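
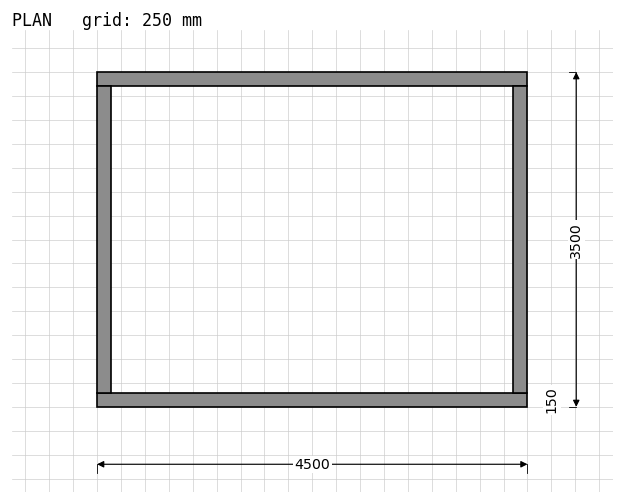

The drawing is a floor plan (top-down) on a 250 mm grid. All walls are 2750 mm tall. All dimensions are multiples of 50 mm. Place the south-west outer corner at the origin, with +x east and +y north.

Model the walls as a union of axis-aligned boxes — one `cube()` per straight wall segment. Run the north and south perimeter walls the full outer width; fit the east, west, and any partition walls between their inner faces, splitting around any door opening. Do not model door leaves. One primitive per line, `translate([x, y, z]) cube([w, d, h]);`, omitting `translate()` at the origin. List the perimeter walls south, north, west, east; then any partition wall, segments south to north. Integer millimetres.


cube([4500, 150, 2750]);
translate([0, 3350, 0]) cube([4500, 150, 2750]);
translate([0, 150, 0]) cube([150, 3200, 2750]);
translate([4350, 150, 0]) cube([150, 3200, 2750]);


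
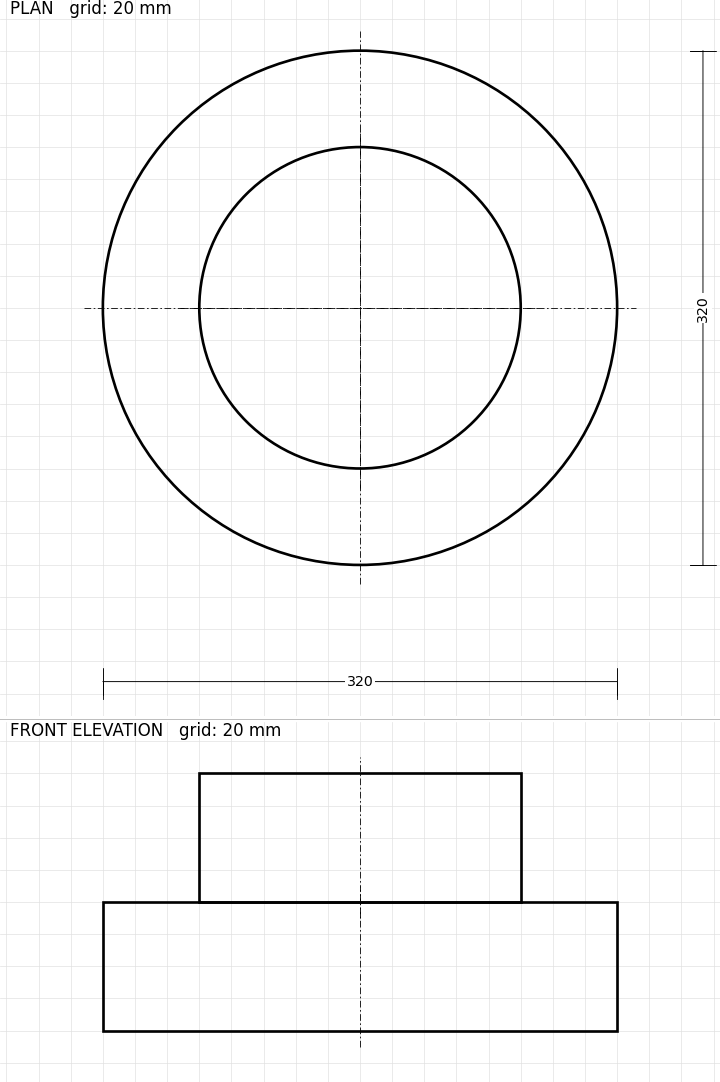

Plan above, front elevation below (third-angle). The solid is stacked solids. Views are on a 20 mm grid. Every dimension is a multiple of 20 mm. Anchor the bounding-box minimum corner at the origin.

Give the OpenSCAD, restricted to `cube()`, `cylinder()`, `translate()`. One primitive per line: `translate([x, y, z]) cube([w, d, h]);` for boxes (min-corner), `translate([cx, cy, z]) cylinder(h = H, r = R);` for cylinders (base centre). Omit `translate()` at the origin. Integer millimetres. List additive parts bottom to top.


translate([160, 160, 0]) cylinder(h = 80, r = 160);
translate([160, 160, 80]) cylinder(h = 80, r = 100);


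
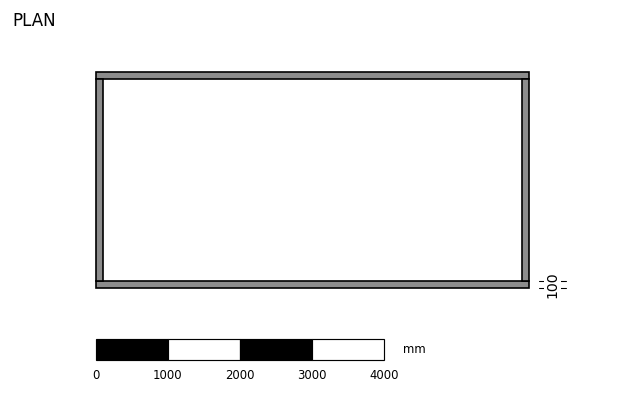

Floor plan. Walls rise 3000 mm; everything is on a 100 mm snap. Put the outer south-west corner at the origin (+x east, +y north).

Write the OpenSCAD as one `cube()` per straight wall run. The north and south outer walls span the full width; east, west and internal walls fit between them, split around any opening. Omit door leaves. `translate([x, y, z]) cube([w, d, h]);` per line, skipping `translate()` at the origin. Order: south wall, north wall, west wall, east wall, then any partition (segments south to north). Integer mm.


cube([6000, 100, 3000]);
translate([0, 2900, 0]) cube([6000, 100, 3000]);
translate([0, 100, 0]) cube([100, 2800, 3000]);
translate([5900, 100, 0]) cube([100, 2800, 3000]);


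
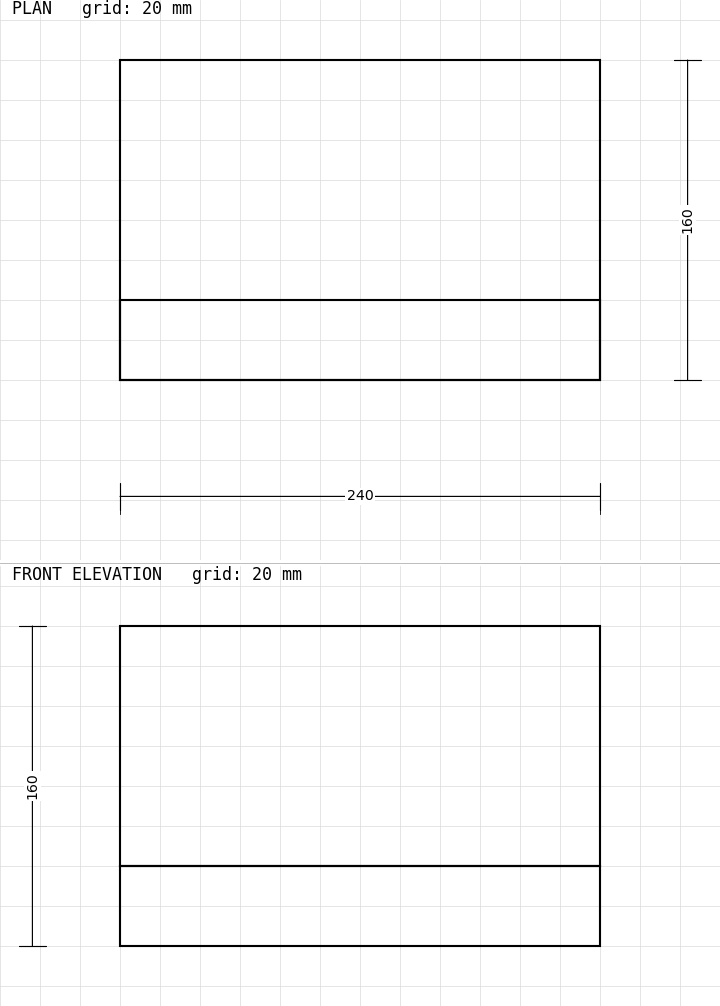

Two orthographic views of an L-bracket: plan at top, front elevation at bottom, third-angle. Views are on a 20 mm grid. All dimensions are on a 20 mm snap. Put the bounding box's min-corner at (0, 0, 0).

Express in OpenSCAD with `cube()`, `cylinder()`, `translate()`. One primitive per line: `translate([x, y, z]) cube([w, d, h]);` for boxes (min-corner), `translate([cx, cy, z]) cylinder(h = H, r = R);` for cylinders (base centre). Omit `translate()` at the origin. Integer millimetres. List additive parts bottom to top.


cube([240, 160, 40]);
translate([0, 0, 40]) cube([240, 40, 120]);


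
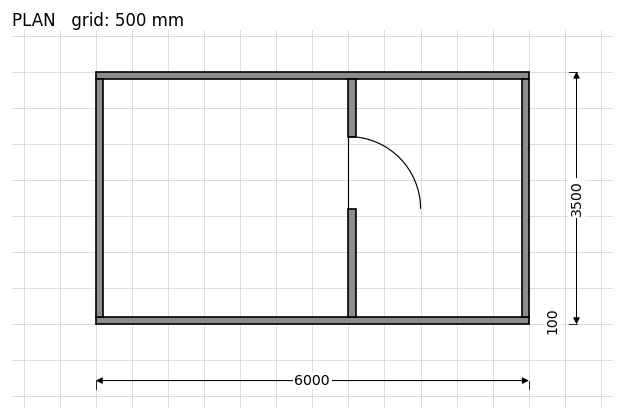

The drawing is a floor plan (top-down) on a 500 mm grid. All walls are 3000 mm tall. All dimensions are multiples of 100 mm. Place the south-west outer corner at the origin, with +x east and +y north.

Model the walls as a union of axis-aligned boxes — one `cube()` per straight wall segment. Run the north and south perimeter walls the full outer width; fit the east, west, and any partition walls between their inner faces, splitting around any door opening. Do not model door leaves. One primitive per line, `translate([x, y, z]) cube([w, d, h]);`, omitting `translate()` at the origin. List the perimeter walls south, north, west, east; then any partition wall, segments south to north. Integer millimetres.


cube([6000, 100, 3000]);
translate([0, 3400, 0]) cube([6000, 100, 3000]);
translate([0, 100, 0]) cube([100, 3300, 3000]);
translate([5900, 100, 0]) cube([100, 3300, 3000]);
translate([3500, 100, 0]) cube([100, 1500, 3000]);
translate([3500, 2600, 0]) cube([100, 800, 3000]);


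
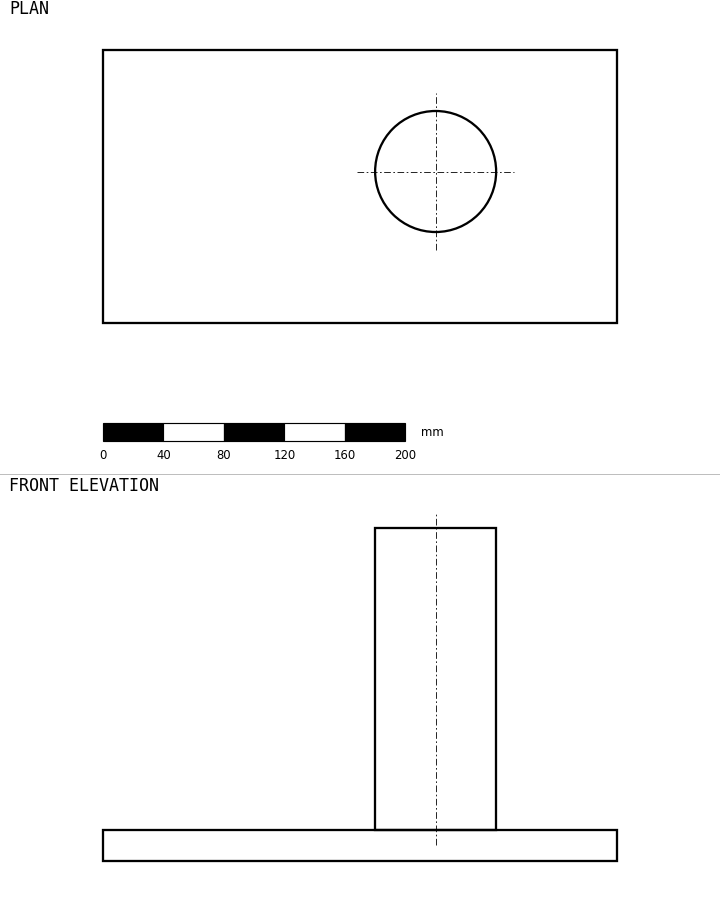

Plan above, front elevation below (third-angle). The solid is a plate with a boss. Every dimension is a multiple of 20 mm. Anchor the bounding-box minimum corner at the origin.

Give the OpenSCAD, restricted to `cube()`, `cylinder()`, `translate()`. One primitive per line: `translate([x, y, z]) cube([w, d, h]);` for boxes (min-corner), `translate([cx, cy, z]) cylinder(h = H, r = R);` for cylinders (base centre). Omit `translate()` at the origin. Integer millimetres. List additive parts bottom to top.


cube([340, 180, 20]);
translate([220, 100, 20]) cylinder(h = 200, r = 40);


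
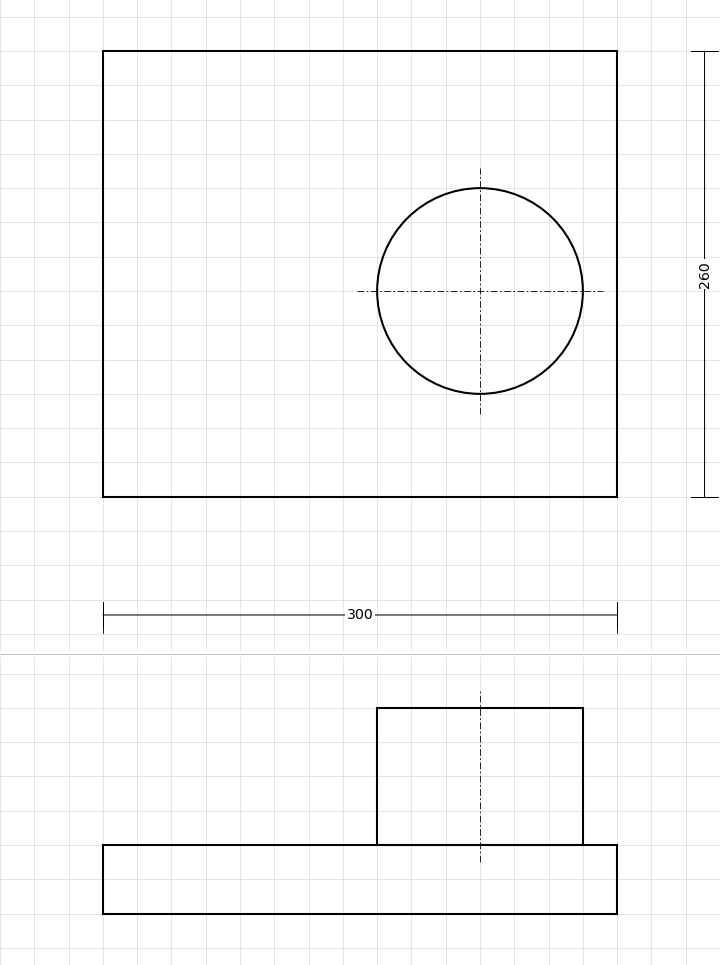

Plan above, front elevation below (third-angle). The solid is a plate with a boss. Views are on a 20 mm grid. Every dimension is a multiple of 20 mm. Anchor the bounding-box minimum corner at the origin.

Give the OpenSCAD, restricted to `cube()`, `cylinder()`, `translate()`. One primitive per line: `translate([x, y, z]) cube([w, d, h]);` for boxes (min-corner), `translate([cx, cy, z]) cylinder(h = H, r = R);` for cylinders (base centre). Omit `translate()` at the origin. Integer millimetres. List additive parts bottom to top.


cube([300, 260, 40]);
translate([220, 120, 40]) cylinder(h = 80, r = 60);


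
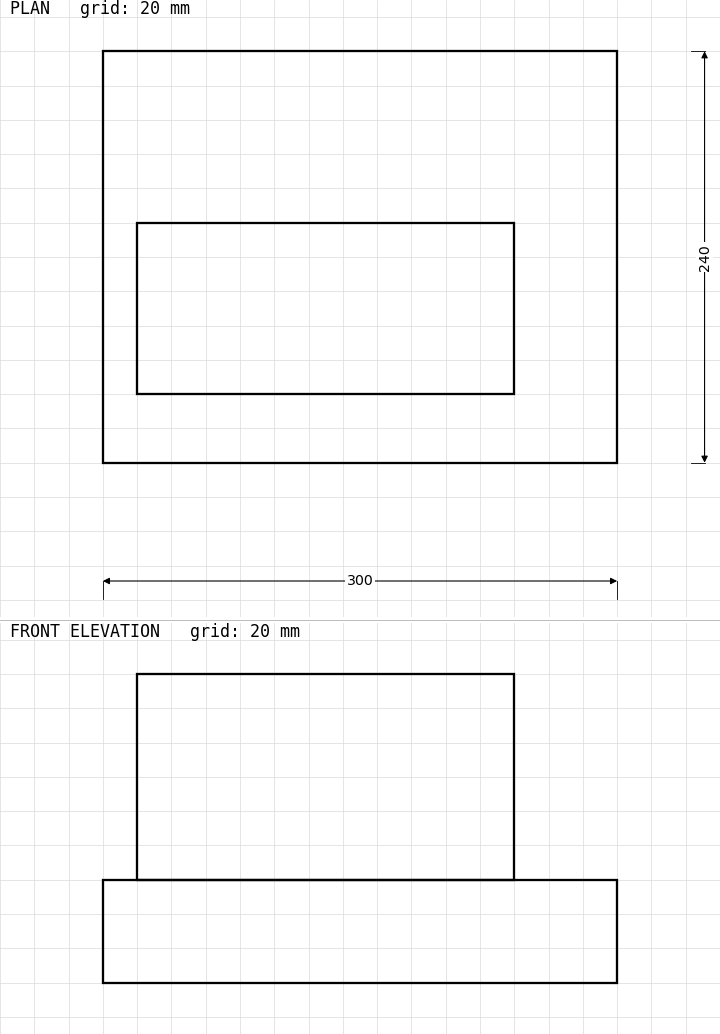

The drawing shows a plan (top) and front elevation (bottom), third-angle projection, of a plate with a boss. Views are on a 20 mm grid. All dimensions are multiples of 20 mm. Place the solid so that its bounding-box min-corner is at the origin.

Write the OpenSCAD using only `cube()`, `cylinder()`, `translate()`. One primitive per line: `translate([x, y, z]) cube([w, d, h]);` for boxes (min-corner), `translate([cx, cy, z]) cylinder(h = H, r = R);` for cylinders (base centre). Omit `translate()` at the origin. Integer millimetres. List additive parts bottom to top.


cube([300, 240, 60]);
translate([20, 40, 60]) cube([220, 100, 120]);


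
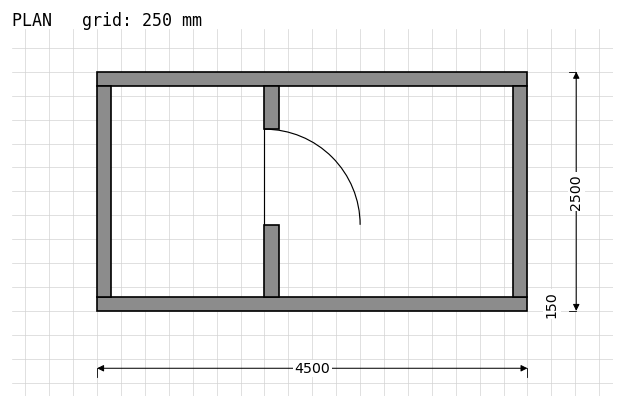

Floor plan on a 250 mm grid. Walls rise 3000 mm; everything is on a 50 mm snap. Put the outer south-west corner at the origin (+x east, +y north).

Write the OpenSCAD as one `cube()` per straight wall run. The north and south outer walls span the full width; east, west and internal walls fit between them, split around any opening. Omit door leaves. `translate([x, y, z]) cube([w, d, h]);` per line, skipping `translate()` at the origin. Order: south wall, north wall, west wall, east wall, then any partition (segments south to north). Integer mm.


cube([4500, 150, 3000]);
translate([0, 2350, 0]) cube([4500, 150, 3000]);
translate([0, 150, 0]) cube([150, 2200, 3000]);
translate([4350, 150, 0]) cube([150, 2200, 3000]);
translate([1750, 150, 0]) cube([150, 750, 3000]);
translate([1750, 1900, 0]) cube([150, 450, 3000]);


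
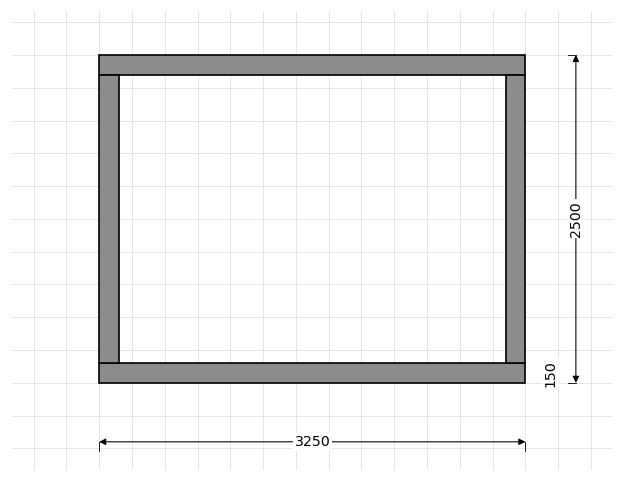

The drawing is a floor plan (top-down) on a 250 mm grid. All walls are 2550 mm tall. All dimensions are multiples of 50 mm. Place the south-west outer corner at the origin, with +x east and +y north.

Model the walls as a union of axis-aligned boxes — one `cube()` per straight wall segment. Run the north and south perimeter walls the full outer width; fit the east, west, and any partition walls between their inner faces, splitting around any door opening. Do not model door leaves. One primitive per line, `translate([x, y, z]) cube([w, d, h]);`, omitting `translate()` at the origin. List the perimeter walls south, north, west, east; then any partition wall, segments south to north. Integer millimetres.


cube([3250, 150, 2550]);
translate([0, 2350, 0]) cube([3250, 150, 2550]);
translate([0, 150, 0]) cube([150, 2200, 2550]);
translate([3100, 150, 0]) cube([150, 2200, 2550]);


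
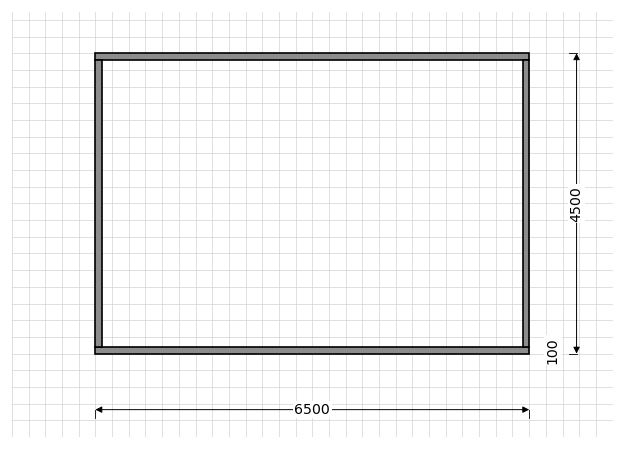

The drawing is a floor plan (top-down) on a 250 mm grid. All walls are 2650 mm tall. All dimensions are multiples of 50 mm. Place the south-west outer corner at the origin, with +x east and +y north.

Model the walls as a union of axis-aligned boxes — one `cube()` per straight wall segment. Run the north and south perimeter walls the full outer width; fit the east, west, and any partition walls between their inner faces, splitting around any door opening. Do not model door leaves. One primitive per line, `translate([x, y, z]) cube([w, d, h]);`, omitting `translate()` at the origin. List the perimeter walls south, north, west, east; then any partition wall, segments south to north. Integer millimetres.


cube([6500, 100, 2650]);
translate([0, 4400, 0]) cube([6500, 100, 2650]);
translate([0, 100, 0]) cube([100, 4300, 2650]);
translate([6400, 100, 0]) cube([100, 4300, 2650]);


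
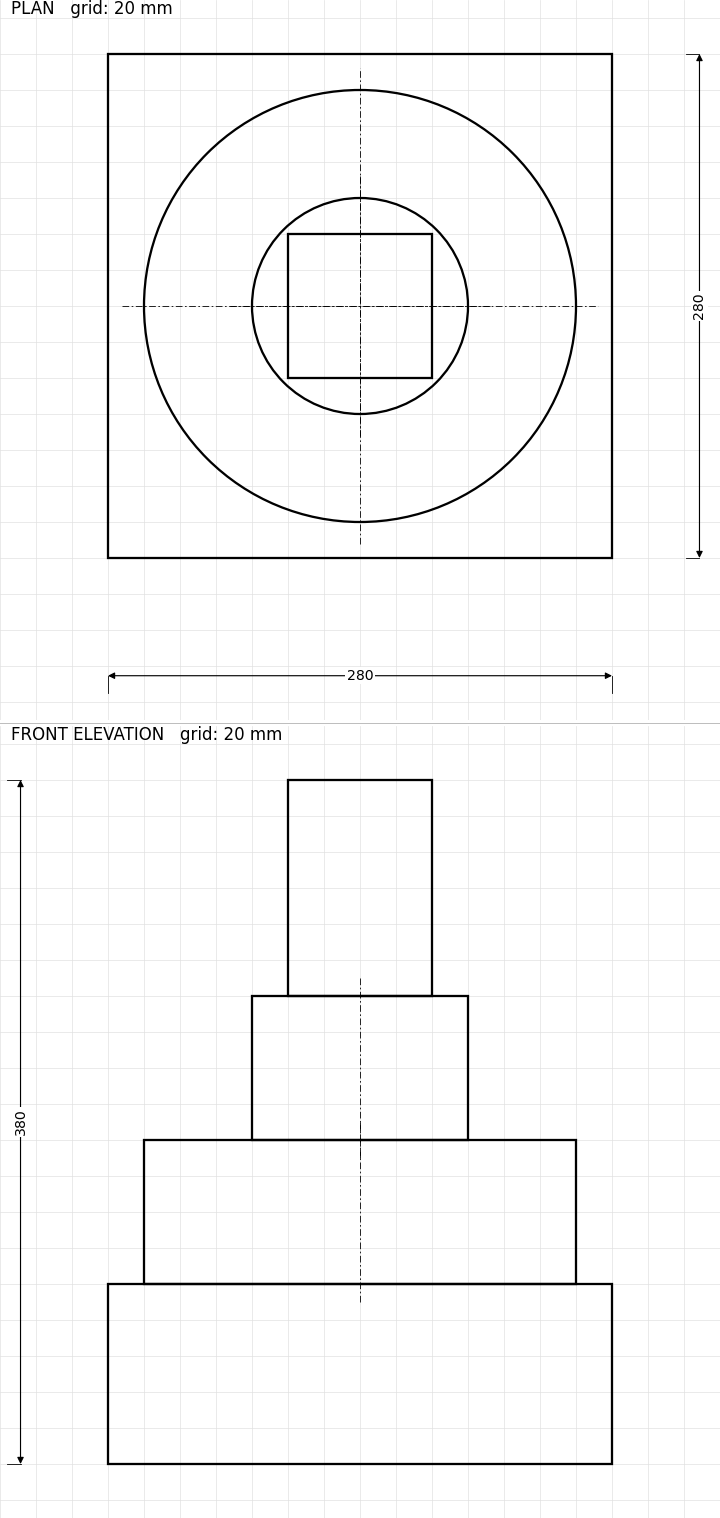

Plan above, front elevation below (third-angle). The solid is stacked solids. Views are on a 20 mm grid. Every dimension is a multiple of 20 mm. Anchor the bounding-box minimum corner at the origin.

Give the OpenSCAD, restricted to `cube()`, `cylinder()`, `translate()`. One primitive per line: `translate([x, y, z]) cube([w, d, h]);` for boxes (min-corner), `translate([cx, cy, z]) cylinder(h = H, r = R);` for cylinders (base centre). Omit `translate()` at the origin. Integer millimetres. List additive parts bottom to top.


cube([280, 280, 100]);
translate([140, 140, 100]) cylinder(h = 80, r = 120);
translate([140, 140, 180]) cylinder(h = 80, r = 60);
translate([100, 100, 260]) cube([80, 80, 120]);


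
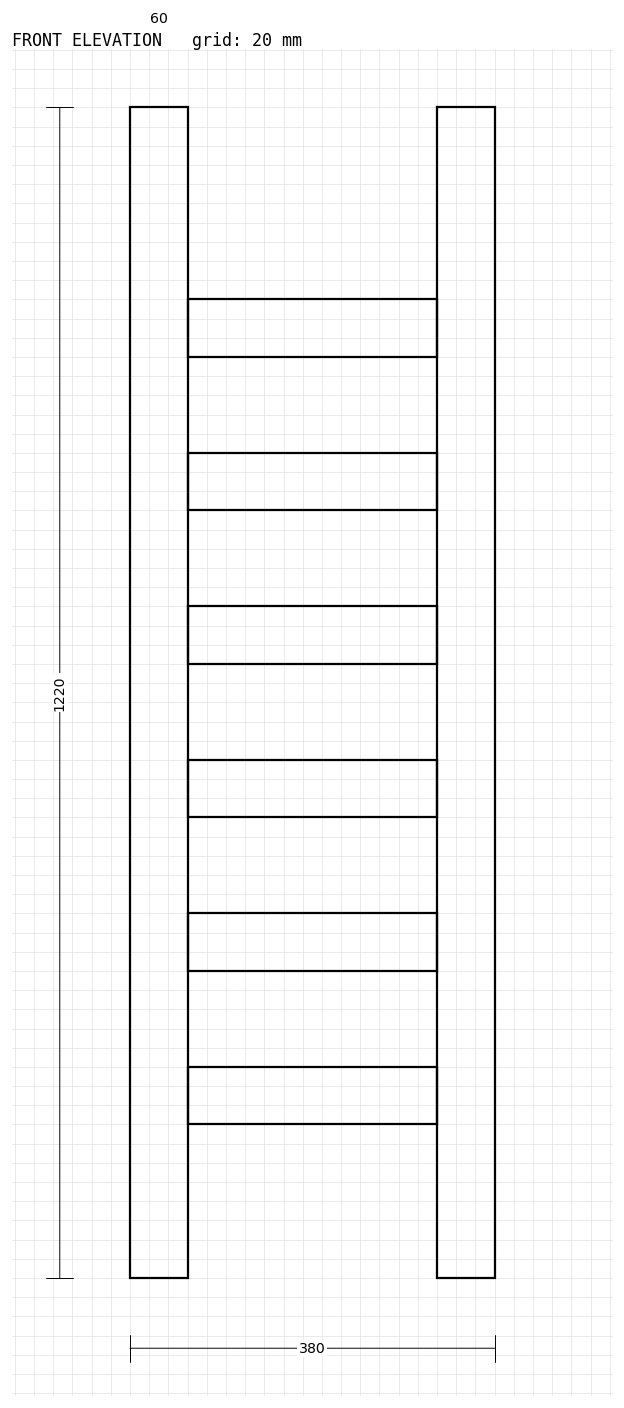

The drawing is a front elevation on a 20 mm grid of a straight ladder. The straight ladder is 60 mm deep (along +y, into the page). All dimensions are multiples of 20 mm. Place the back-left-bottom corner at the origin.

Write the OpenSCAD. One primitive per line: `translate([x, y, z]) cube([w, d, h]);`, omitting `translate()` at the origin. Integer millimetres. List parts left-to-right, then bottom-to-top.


cube([60, 60, 1220]);
translate([60, 0, 160]) cube([260, 60, 60]);
translate([60, 0, 320]) cube([260, 60, 60]);
translate([60, 0, 480]) cube([260, 60, 60]);
translate([60, 0, 640]) cube([260, 60, 60]);
translate([60, 0, 800]) cube([260, 60, 60]);
translate([60, 0, 960]) cube([260, 60, 60]);
translate([320, 0, 0]) cube([60, 60, 1220]);


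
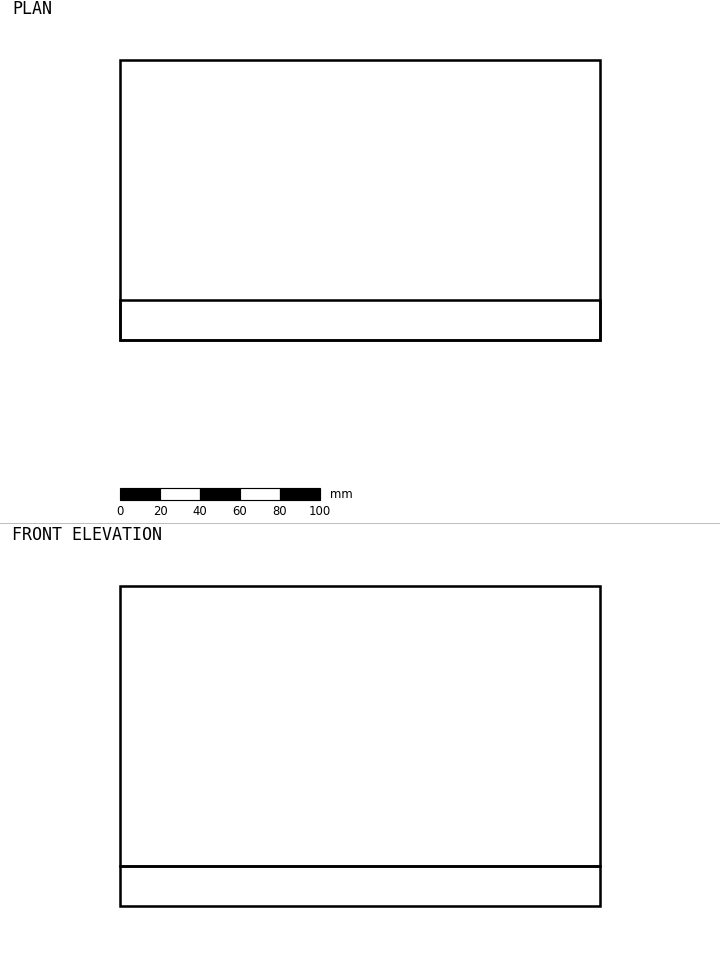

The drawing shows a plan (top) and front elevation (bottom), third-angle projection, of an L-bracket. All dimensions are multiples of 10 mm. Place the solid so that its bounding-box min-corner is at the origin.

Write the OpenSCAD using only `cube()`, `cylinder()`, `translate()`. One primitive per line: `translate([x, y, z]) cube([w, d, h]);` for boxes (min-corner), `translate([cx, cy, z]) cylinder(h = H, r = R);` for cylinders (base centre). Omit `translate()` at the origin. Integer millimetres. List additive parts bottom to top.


cube([240, 140, 20]);
translate([0, 0, 20]) cube([240, 20, 140]);


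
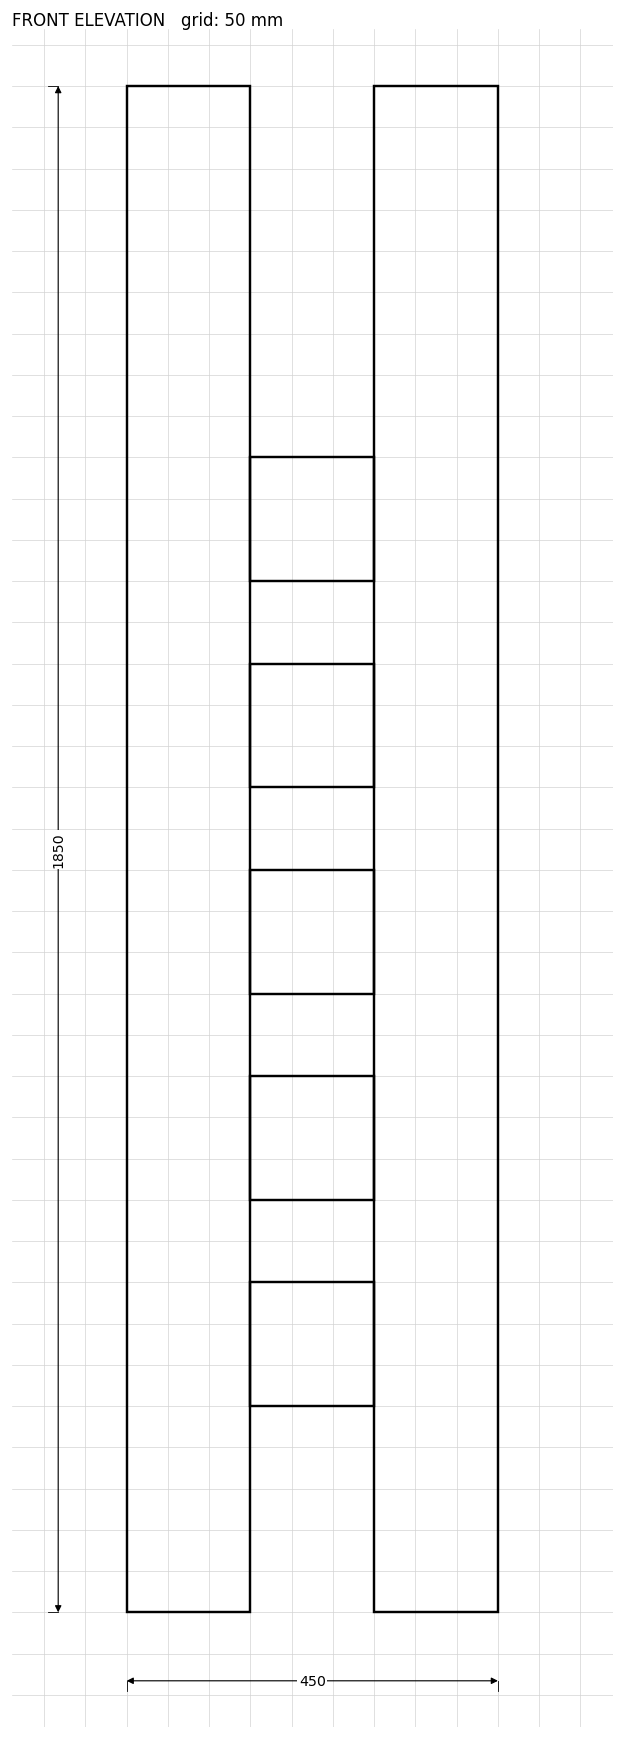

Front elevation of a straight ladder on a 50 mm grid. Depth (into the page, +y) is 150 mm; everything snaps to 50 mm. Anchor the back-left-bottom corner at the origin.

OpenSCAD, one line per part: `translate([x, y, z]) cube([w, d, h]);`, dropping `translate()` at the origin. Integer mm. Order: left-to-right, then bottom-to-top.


cube([150, 150, 1850]);
translate([150, 0, 250]) cube([150, 150, 150]);
translate([150, 0, 500]) cube([150, 150, 150]);
translate([150, 0, 750]) cube([150, 150, 150]);
translate([150, 0, 1000]) cube([150, 150, 150]);
translate([150, 0, 1250]) cube([150, 150, 150]);
translate([300, 0, 0]) cube([150, 150, 1850]);


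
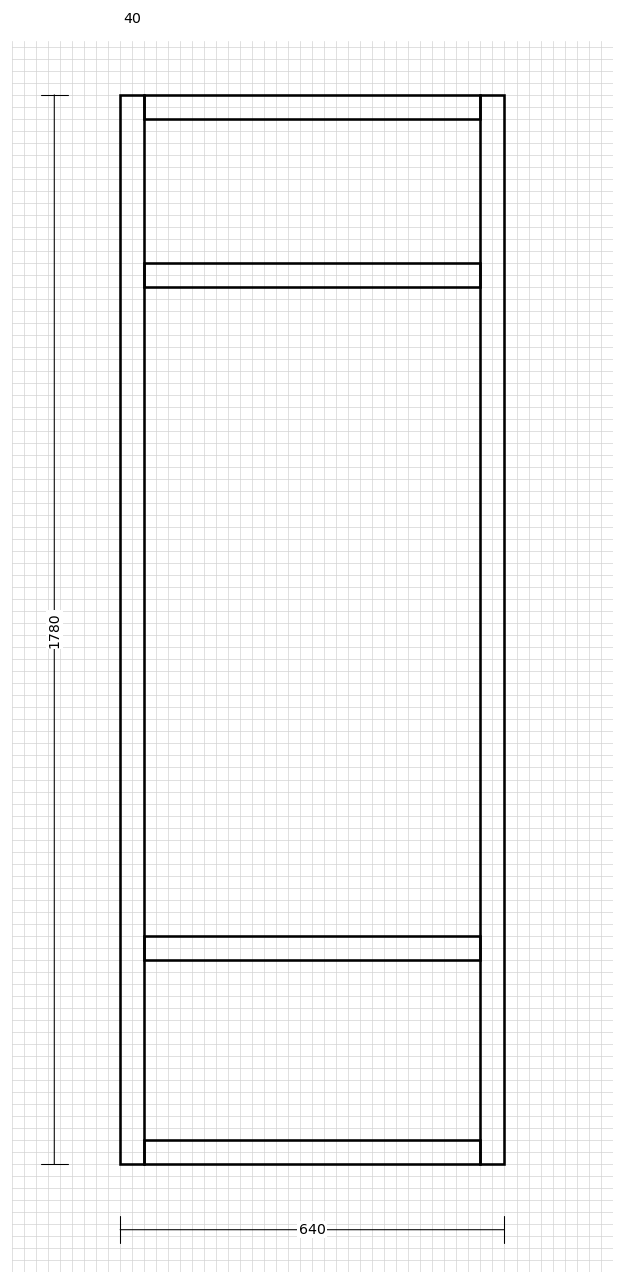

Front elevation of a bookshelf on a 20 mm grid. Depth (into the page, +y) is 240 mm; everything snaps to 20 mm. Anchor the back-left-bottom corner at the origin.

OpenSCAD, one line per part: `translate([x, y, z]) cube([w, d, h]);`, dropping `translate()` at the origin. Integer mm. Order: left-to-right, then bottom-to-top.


cube([40, 240, 1780]);
translate([40, 0, 0]) cube([560, 240, 40]);
translate([40, 0, 340]) cube([560, 240, 40]);
translate([40, 0, 1460]) cube([560, 240, 40]);
translate([40, 0, 1740]) cube([560, 240, 40]);
translate([600, 0, 0]) cube([40, 240, 1780]);


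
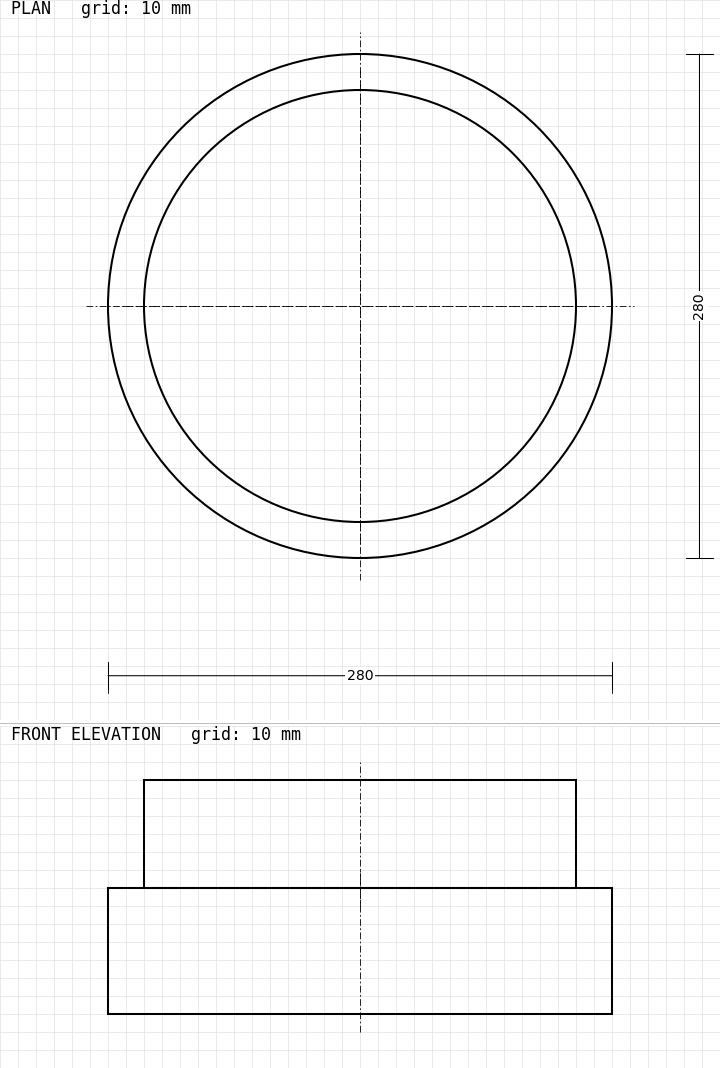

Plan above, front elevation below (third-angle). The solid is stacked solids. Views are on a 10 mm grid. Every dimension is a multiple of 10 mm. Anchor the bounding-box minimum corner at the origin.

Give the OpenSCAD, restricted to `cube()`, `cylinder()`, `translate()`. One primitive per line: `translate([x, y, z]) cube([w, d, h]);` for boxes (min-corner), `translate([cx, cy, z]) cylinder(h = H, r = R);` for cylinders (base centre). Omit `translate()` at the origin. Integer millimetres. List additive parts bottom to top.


translate([140, 140, 0]) cylinder(h = 70, r = 140);
translate([140, 140, 70]) cylinder(h = 60, r = 120);


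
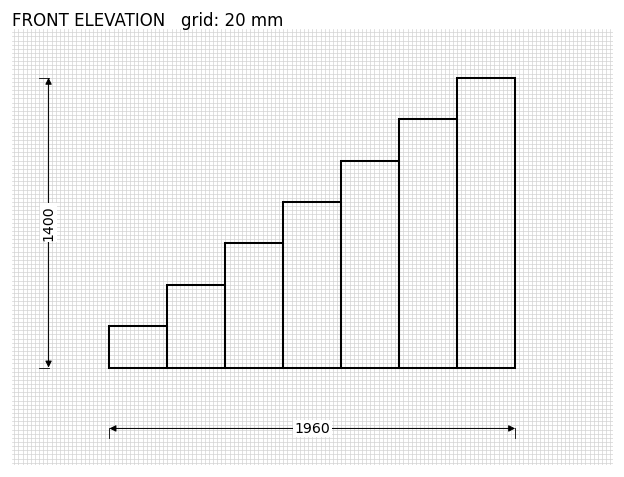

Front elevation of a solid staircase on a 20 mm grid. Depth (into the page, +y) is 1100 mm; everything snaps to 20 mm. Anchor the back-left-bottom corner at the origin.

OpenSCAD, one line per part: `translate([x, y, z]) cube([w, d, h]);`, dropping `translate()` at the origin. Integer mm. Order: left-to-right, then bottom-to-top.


cube([280, 1100, 200]);
translate([280, 0, 0]) cube([280, 1100, 400]);
translate([560, 0, 0]) cube([280, 1100, 600]);
translate([840, 0, 0]) cube([280, 1100, 800]);
translate([1120, 0, 0]) cube([280, 1100, 1000]);
translate([1400, 0, 0]) cube([280, 1100, 1200]);
translate([1680, 0, 0]) cube([280, 1100, 1400]);


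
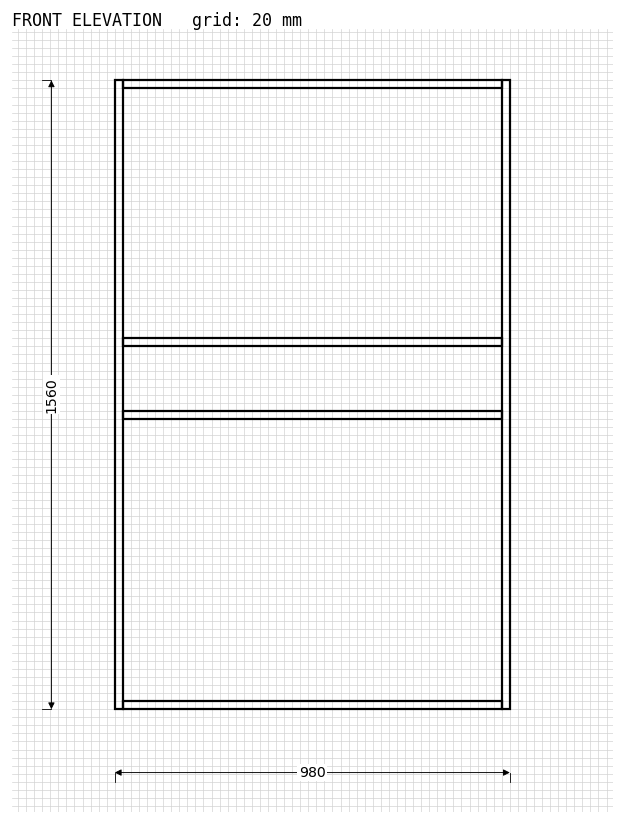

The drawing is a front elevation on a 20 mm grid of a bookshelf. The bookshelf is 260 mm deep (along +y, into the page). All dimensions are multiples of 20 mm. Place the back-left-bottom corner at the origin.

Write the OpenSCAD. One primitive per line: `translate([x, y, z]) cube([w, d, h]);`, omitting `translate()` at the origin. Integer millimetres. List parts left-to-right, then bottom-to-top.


cube([20, 260, 1560]);
translate([20, 0, 0]) cube([940, 260, 20]);
translate([20, 0, 720]) cube([940, 260, 20]);
translate([20, 0, 900]) cube([940, 260, 20]);
translate([20, 0, 1540]) cube([940, 260, 20]);
translate([960, 0, 0]) cube([20, 260, 1560]);


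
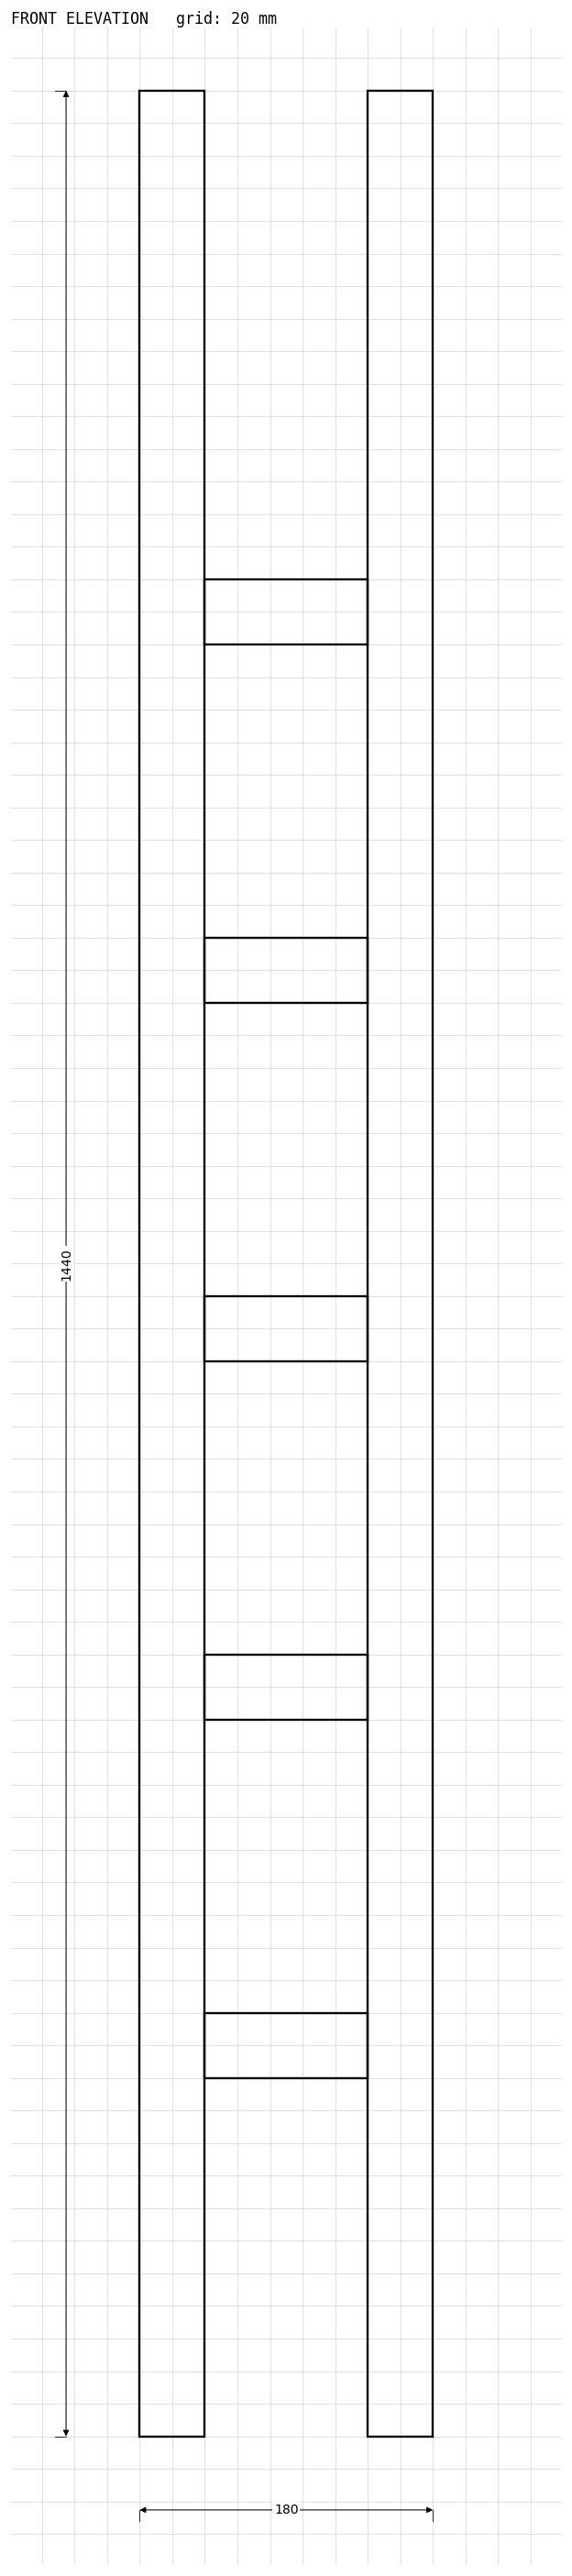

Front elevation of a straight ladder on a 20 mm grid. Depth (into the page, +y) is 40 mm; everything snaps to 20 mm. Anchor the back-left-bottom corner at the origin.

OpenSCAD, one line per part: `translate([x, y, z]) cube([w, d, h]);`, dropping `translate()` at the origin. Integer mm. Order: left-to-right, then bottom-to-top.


cube([40, 40, 1440]);
translate([40, 0, 220]) cube([100, 40, 40]);
translate([40, 0, 440]) cube([100, 40, 40]);
translate([40, 0, 660]) cube([100, 40, 40]);
translate([40, 0, 880]) cube([100, 40, 40]);
translate([40, 0, 1100]) cube([100, 40, 40]);
translate([140, 0, 0]) cube([40, 40, 1440]);


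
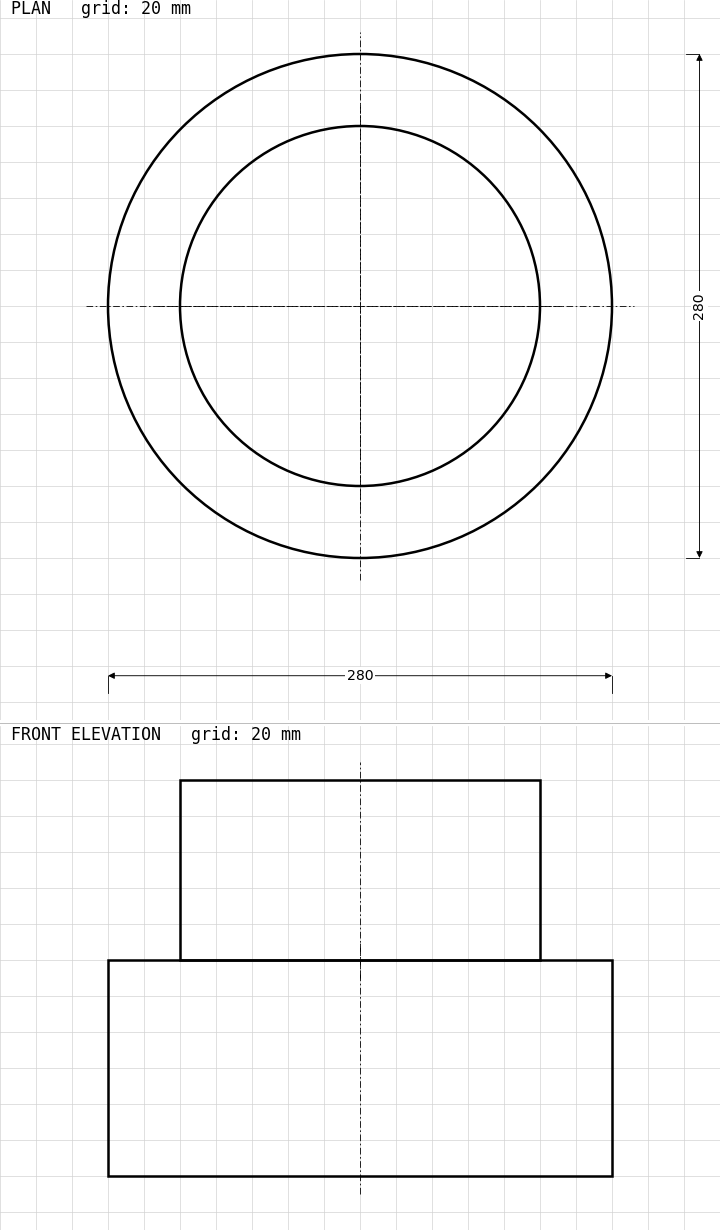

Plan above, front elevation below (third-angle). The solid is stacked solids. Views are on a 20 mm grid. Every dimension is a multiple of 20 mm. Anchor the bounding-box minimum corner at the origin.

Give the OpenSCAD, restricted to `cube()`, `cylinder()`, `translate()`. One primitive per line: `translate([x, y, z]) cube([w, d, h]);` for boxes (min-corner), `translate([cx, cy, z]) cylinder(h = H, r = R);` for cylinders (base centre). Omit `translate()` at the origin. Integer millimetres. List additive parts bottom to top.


translate([140, 140, 0]) cylinder(h = 120, r = 140);
translate([140, 140, 120]) cylinder(h = 100, r = 100);


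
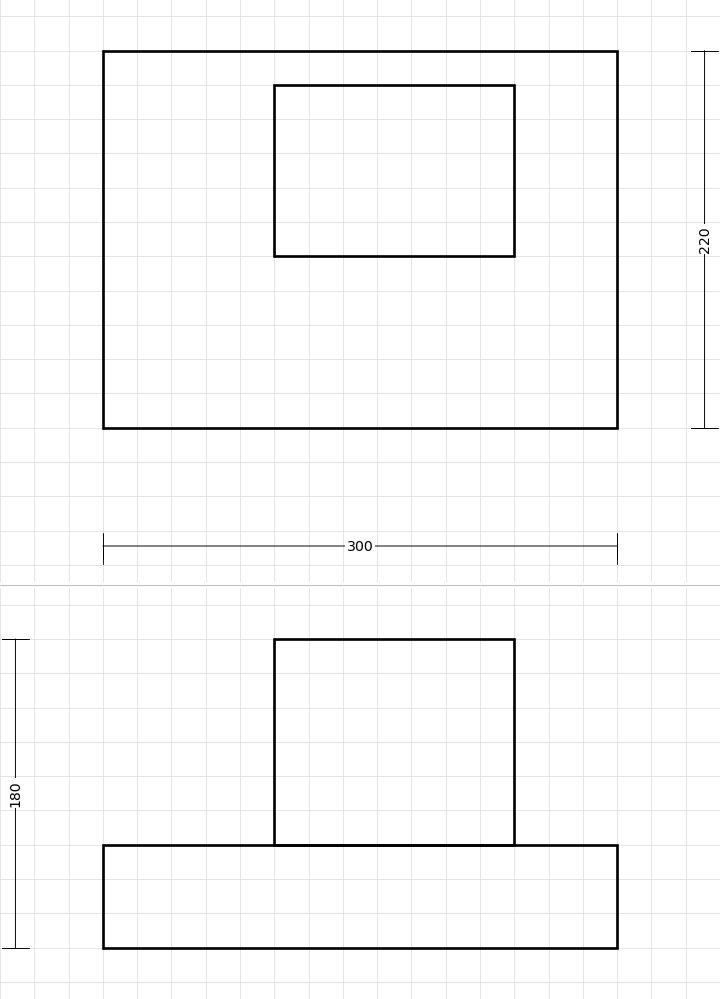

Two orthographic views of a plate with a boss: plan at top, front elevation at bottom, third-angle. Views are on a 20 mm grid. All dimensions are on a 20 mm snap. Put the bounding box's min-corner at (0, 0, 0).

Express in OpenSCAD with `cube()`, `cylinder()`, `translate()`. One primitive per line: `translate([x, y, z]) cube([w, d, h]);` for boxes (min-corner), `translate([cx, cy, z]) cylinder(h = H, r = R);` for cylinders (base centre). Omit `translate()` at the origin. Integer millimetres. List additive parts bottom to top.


cube([300, 220, 60]);
translate([100, 100, 60]) cube([140, 100, 120]);


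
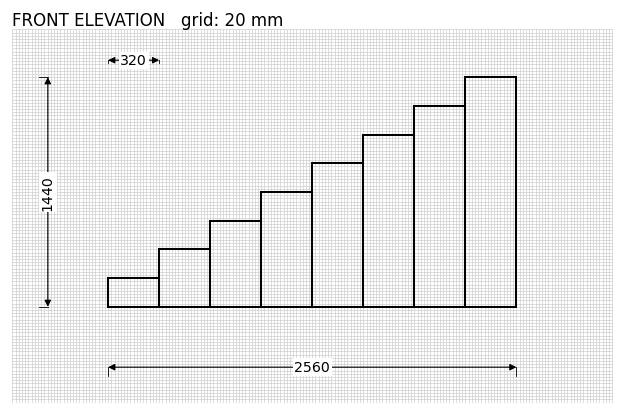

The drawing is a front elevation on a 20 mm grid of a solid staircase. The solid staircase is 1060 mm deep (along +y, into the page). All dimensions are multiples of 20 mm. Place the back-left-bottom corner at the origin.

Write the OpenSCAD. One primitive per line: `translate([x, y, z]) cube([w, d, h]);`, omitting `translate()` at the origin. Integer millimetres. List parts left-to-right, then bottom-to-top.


cube([320, 1060, 180]);
translate([320, 0, 0]) cube([320, 1060, 360]);
translate([640, 0, 0]) cube([320, 1060, 540]);
translate([960, 0, 0]) cube([320, 1060, 720]);
translate([1280, 0, 0]) cube([320, 1060, 900]);
translate([1600, 0, 0]) cube([320, 1060, 1080]);
translate([1920, 0, 0]) cube([320, 1060, 1260]);
translate([2240, 0, 0]) cube([320, 1060, 1440]);


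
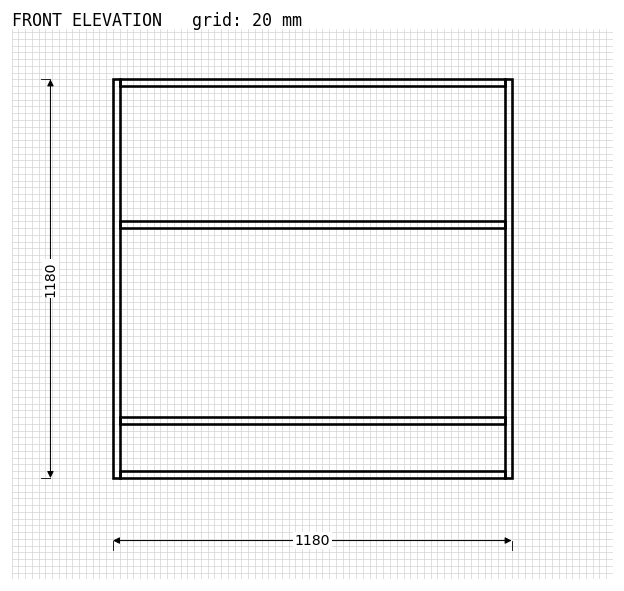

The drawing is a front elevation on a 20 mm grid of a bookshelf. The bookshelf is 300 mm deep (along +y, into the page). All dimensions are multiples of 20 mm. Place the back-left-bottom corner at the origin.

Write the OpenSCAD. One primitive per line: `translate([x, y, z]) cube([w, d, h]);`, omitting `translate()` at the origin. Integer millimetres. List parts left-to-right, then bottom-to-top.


cube([20, 300, 1180]);
translate([20, 0, 0]) cube([1140, 300, 20]);
translate([20, 0, 160]) cube([1140, 300, 20]);
translate([20, 0, 740]) cube([1140, 300, 20]);
translate([20, 0, 1160]) cube([1140, 300, 20]);
translate([1160, 0, 0]) cube([20, 300, 1180]);


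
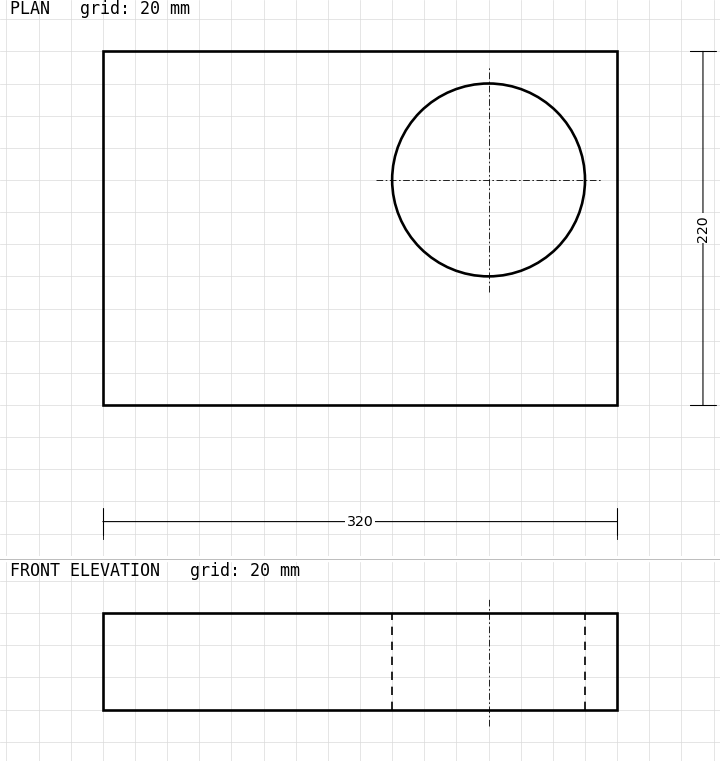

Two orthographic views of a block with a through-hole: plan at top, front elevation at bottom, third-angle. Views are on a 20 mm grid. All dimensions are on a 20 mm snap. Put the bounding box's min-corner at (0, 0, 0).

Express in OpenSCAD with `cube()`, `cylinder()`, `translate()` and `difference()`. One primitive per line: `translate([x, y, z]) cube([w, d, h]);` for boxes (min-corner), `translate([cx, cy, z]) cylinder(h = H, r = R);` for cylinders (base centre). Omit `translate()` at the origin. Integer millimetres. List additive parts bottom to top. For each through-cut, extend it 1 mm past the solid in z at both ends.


difference() {
  cube([320, 220, 60]);
  translate([240, 140, -1]) cylinder(h = 62, r = 60);
}


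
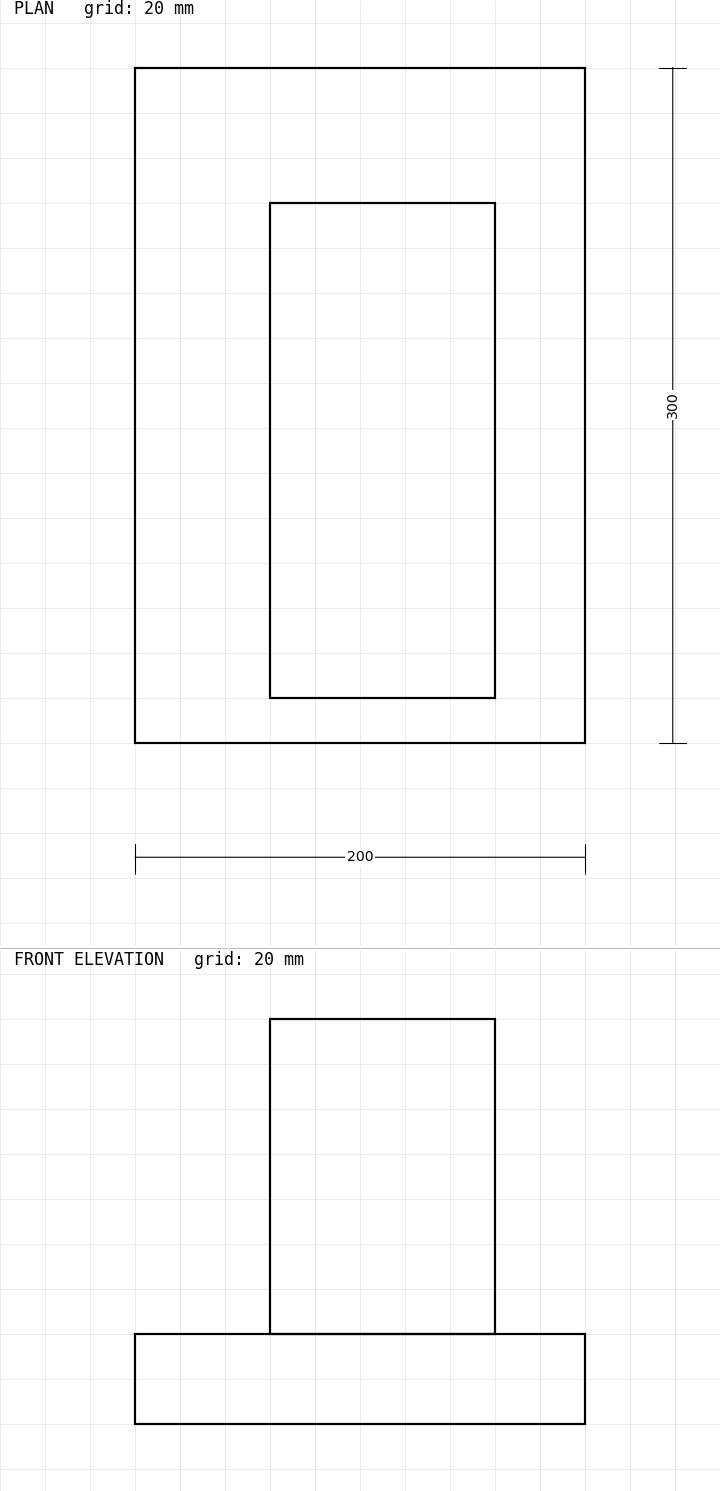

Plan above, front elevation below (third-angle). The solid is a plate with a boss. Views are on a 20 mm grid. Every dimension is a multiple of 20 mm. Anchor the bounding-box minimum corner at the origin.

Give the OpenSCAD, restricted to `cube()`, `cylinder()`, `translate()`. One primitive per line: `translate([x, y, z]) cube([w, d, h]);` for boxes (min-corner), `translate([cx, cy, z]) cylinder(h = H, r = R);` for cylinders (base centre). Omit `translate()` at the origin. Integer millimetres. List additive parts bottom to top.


cube([200, 300, 40]);
translate([60, 20, 40]) cube([100, 220, 140]);


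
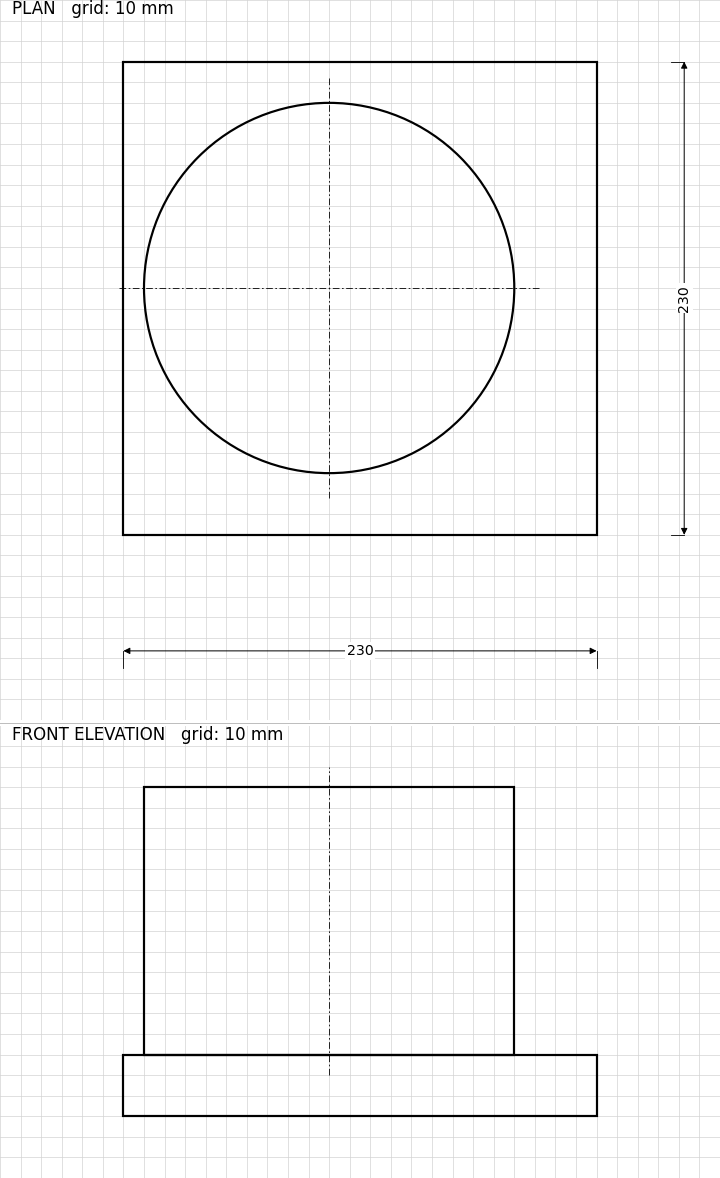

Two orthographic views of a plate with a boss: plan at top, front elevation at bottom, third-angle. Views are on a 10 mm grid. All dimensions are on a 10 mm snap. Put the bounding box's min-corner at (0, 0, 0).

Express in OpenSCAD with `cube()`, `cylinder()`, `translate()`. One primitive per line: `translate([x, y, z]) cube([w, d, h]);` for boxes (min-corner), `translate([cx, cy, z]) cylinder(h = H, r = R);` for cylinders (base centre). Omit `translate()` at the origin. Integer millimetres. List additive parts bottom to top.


cube([230, 230, 30]);
translate([100, 120, 30]) cylinder(h = 130, r = 90);


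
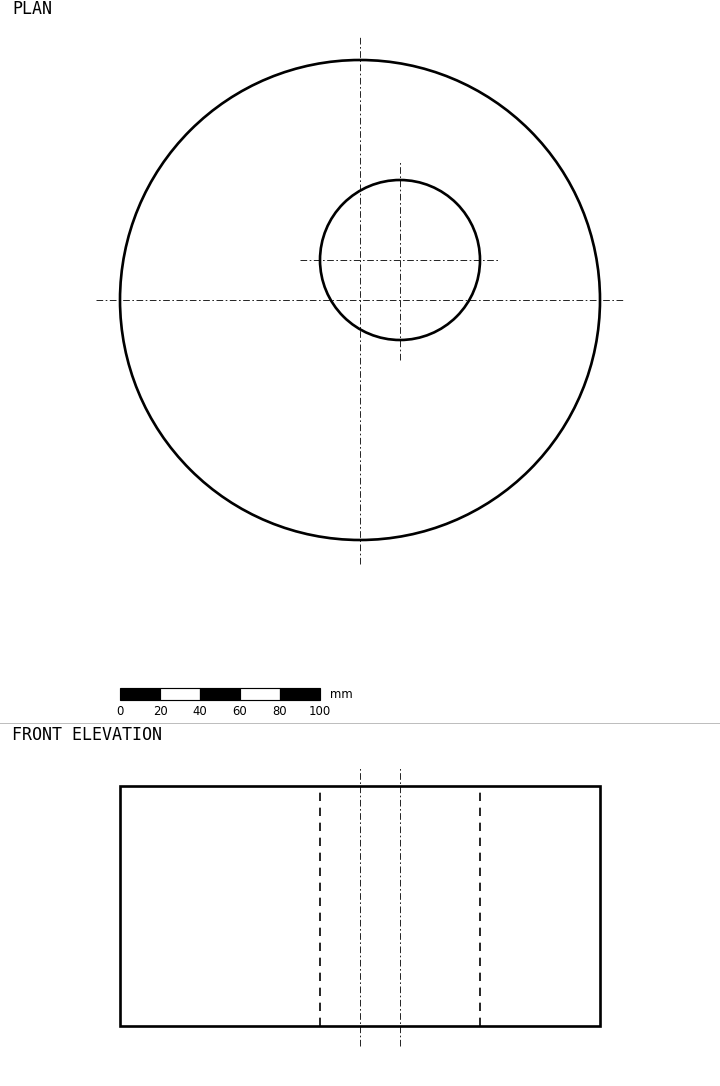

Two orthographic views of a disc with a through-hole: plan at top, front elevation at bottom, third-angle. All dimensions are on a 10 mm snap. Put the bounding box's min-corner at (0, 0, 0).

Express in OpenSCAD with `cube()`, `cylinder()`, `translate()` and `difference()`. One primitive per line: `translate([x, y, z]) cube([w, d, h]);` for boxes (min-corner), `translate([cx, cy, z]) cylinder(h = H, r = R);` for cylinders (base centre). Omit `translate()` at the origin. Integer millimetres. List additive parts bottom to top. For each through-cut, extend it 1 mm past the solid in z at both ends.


difference() {
  translate([120, 120, 0]) cylinder(h = 120, r = 120);
  translate([140, 140, -1]) cylinder(h = 122, r = 40);
}


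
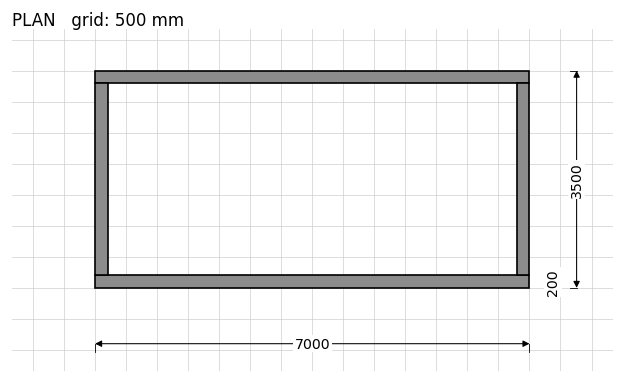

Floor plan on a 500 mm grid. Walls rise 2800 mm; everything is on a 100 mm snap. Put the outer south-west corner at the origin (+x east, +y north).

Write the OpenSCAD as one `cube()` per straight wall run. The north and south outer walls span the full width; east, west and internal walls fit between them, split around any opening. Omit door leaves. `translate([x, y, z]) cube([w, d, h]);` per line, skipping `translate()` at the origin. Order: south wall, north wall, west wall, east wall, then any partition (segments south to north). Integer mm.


cube([7000, 200, 2800]);
translate([0, 3300, 0]) cube([7000, 200, 2800]);
translate([0, 200, 0]) cube([200, 3100, 2800]);
translate([6800, 200, 0]) cube([200, 3100, 2800]);


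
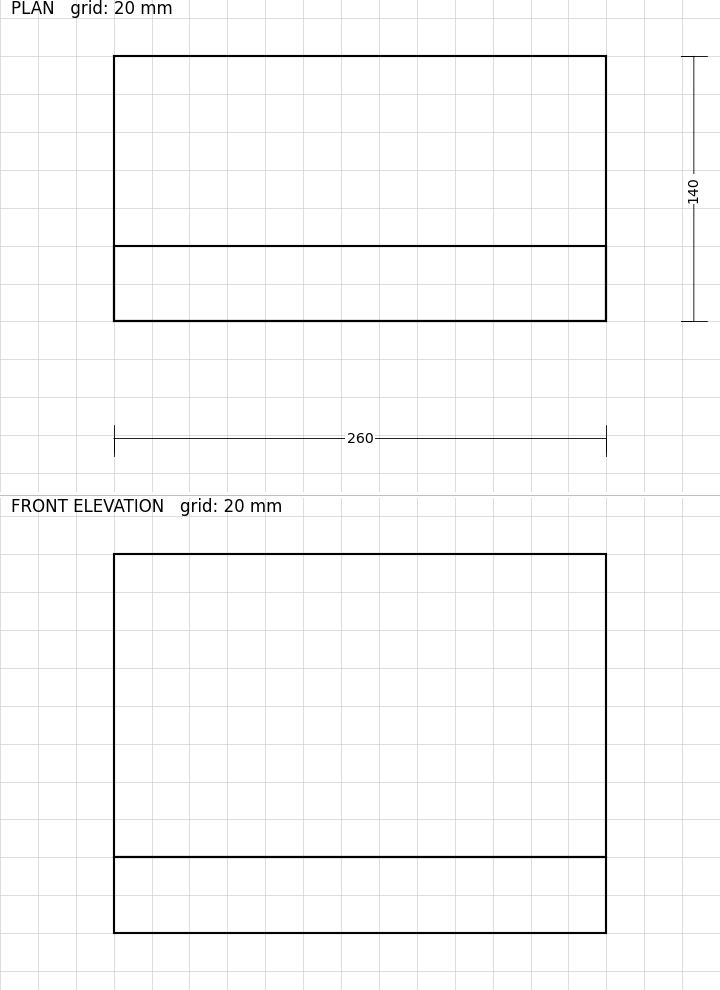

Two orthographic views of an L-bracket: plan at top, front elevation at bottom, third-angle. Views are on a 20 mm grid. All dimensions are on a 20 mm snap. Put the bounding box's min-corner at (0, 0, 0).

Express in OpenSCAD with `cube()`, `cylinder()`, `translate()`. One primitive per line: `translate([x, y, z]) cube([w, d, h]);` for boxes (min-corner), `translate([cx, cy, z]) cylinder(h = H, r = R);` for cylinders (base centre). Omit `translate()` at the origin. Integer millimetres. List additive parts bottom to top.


cube([260, 140, 40]);
translate([0, 0, 40]) cube([260, 40, 160]);


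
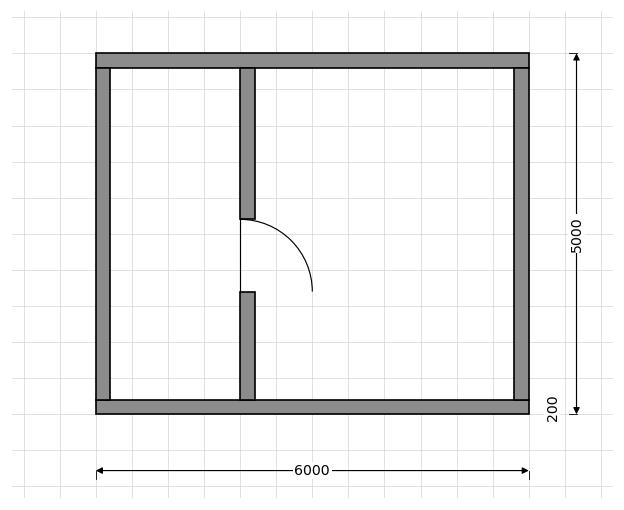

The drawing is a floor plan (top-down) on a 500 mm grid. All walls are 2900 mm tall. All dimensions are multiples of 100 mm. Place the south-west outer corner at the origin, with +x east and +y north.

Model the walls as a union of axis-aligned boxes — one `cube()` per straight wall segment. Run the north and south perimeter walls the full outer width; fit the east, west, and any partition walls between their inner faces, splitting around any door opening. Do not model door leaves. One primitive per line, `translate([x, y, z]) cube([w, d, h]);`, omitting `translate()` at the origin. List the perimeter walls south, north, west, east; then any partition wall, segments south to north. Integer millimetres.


cube([6000, 200, 2900]);
translate([0, 4800, 0]) cube([6000, 200, 2900]);
translate([0, 200, 0]) cube([200, 4600, 2900]);
translate([5800, 200, 0]) cube([200, 4600, 2900]);
translate([2000, 200, 0]) cube([200, 1500, 2900]);
translate([2000, 2700, 0]) cube([200, 2100, 2900]);


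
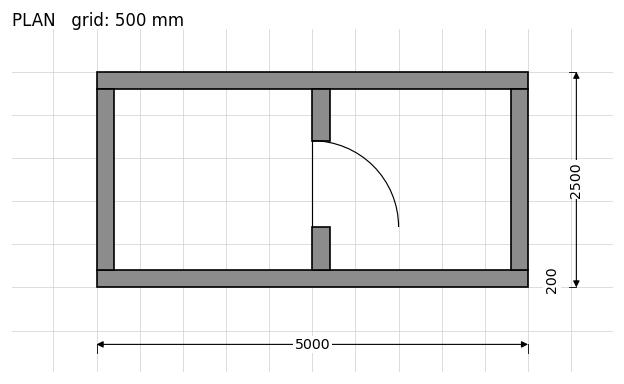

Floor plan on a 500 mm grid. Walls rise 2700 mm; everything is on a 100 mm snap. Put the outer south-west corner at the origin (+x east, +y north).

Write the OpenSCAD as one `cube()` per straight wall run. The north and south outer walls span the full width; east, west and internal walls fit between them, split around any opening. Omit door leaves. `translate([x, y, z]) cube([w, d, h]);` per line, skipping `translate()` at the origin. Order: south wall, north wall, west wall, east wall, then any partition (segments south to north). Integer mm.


cube([5000, 200, 2700]);
translate([0, 2300, 0]) cube([5000, 200, 2700]);
translate([0, 200, 0]) cube([200, 2100, 2700]);
translate([4800, 200, 0]) cube([200, 2100, 2700]);
translate([2500, 200, 0]) cube([200, 500, 2700]);
translate([2500, 1700, 0]) cube([200, 600, 2700]);


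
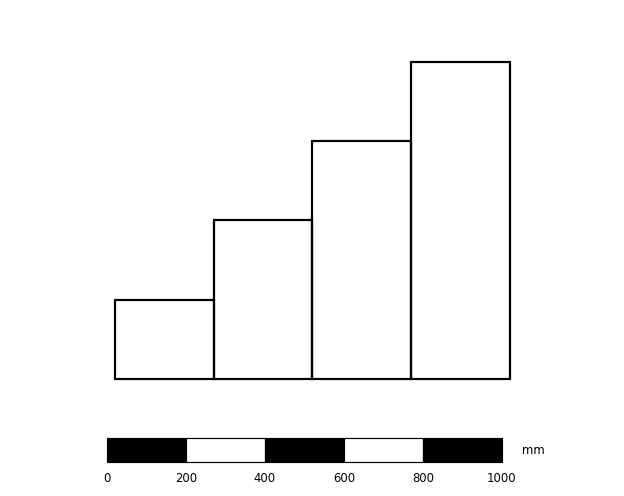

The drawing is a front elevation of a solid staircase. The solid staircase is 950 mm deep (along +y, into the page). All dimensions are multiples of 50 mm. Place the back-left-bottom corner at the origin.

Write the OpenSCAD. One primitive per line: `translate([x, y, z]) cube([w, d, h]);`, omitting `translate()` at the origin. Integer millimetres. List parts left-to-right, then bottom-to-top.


cube([250, 950, 200]);
translate([250, 0, 0]) cube([250, 950, 400]);
translate([500, 0, 0]) cube([250, 950, 600]);
translate([750, 0, 0]) cube([250, 950, 800]);


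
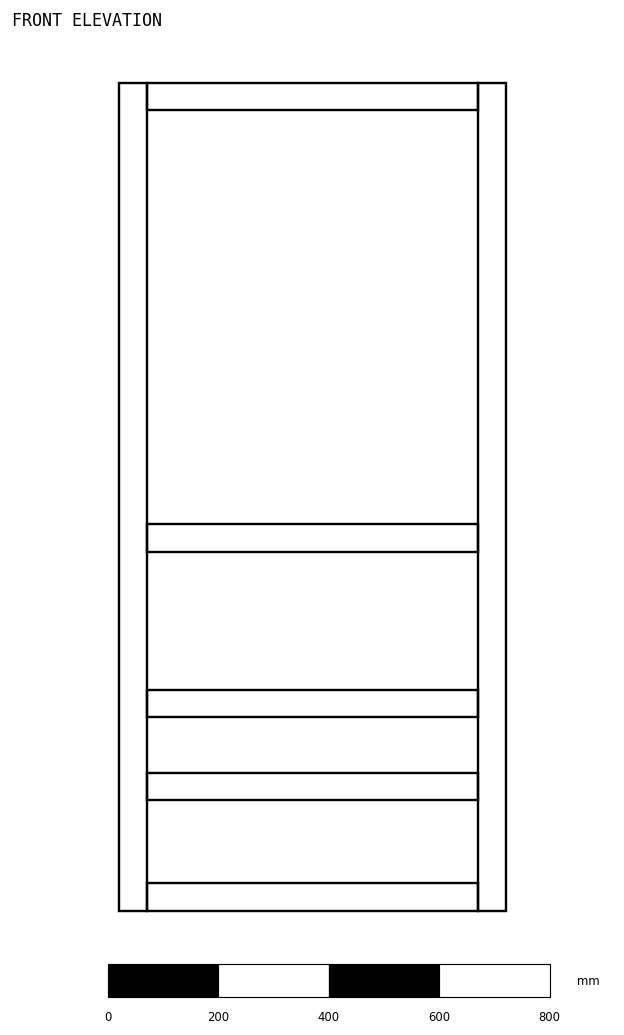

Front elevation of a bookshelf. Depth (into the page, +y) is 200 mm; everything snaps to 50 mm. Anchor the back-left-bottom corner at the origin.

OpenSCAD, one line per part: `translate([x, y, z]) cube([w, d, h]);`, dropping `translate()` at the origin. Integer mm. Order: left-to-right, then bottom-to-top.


cube([50, 200, 1500]);
translate([50, 0, 0]) cube([600, 200, 50]);
translate([50, 0, 200]) cube([600, 200, 50]);
translate([50, 0, 350]) cube([600, 200, 50]);
translate([50, 0, 650]) cube([600, 200, 50]);
translate([50, 0, 1450]) cube([600, 200, 50]);
translate([650, 0, 0]) cube([50, 200, 1500]);


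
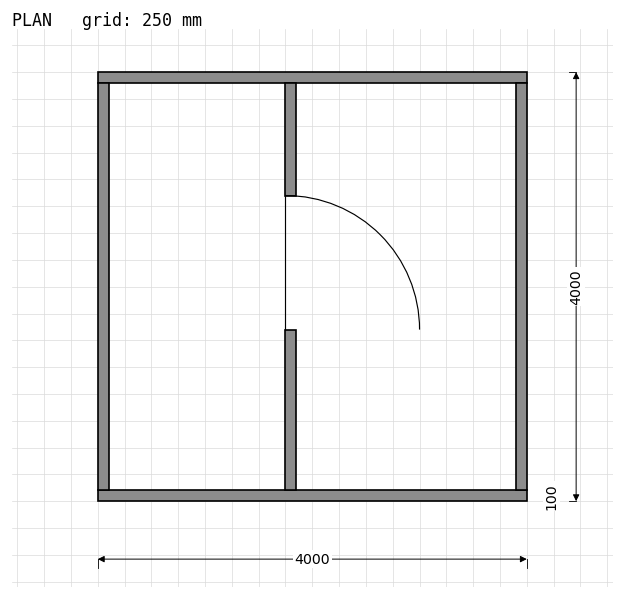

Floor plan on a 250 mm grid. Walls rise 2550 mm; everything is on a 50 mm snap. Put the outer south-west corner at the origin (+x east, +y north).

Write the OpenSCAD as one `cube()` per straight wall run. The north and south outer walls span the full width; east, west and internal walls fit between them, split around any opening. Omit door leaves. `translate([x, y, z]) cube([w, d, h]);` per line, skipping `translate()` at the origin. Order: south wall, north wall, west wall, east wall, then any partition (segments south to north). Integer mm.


cube([4000, 100, 2550]);
translate([0, 3900, 0]) cube([4000, 100, 2550]);
translate([0, 100, 0]) cube([100, 3800, 2550]);
translate([3900, 100, 0]) cube([100, 3800, 2550]);
translate([1750, 100, 0]) cube([100, 1500, 2550]);
translate([1750, 2850, 0]) cube([100, 1050, 2550]);


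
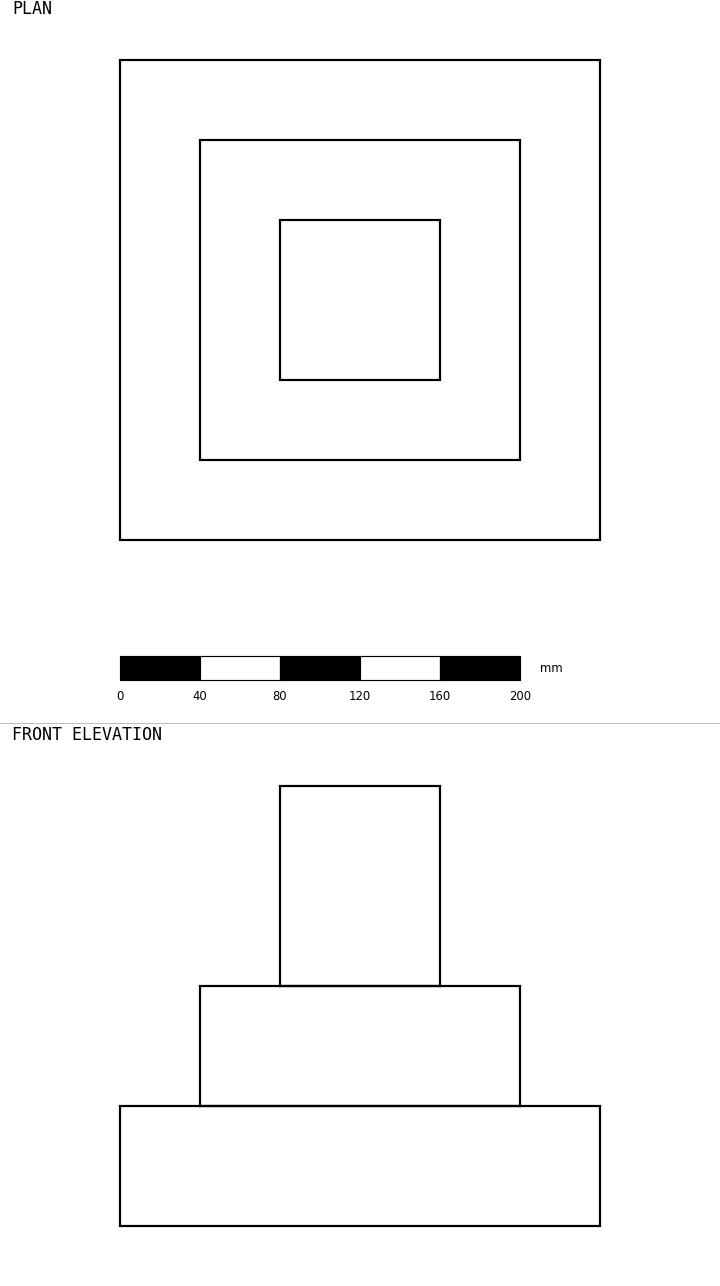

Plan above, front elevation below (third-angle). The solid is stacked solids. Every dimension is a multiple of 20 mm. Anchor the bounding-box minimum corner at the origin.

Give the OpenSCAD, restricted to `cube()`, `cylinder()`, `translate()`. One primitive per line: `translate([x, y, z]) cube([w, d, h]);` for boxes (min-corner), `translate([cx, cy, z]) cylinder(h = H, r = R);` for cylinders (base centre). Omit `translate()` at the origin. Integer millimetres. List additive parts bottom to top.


cube([240, 240, 60]);
translate([40, 40, 60]) cube([160, 160, 60]);
translate([80, 80, 120]) cube([80, 80, 100]);
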